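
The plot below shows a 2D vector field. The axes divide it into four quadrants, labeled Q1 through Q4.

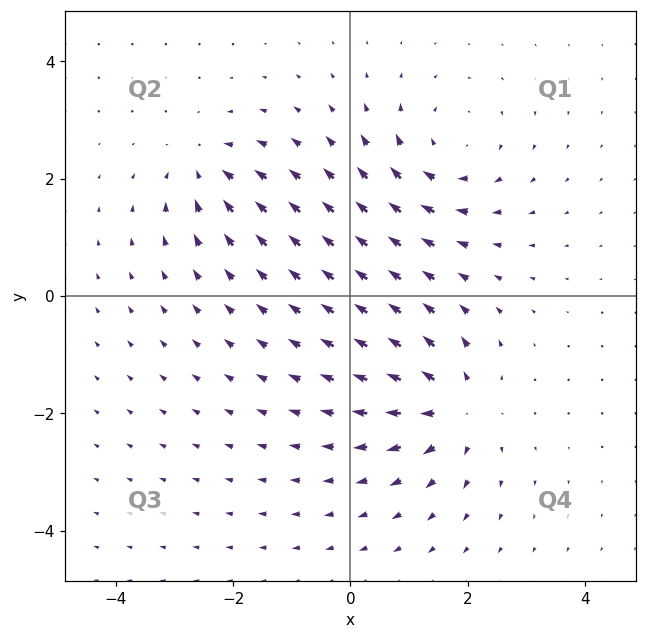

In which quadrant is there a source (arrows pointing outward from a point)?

The source sits at approximately (1.8, -1.9), which lies in quadrant Q4. The divergence there is about +5, positive as expected for a source.

Q4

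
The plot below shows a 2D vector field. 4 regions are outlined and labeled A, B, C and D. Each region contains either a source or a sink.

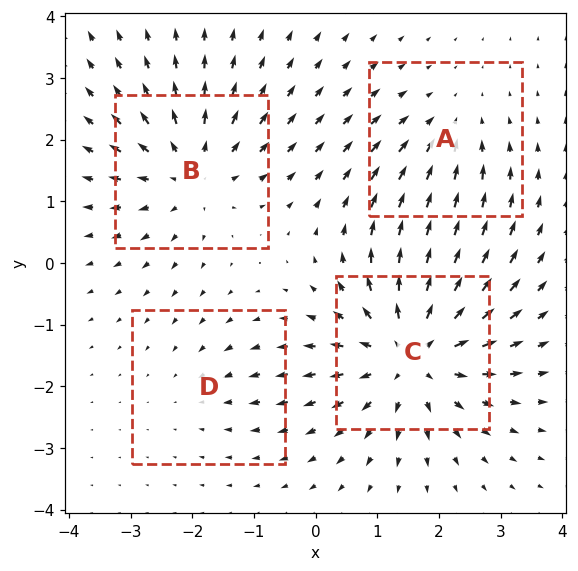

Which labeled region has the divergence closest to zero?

D

Divergence at each region's feature centre — A: about -3, B: about +4, C: about +6, D: about -2. Region D is closest to zero.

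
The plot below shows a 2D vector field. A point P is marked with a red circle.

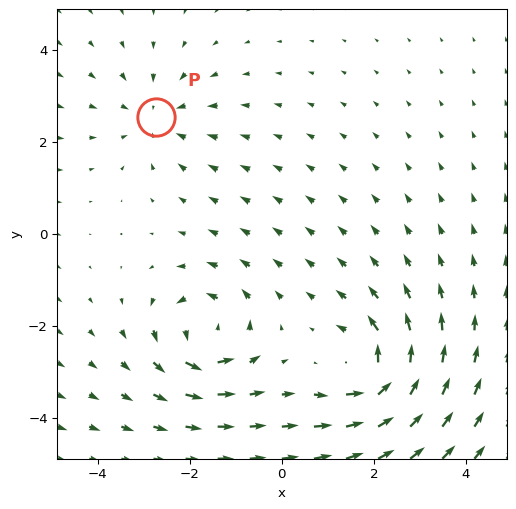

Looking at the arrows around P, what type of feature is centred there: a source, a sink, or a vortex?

At P (-2.7, 2.5) the arrows converge inward. Divergence about -3, curl ≈0 — negative divergence with near-zero curl is a sink.

sink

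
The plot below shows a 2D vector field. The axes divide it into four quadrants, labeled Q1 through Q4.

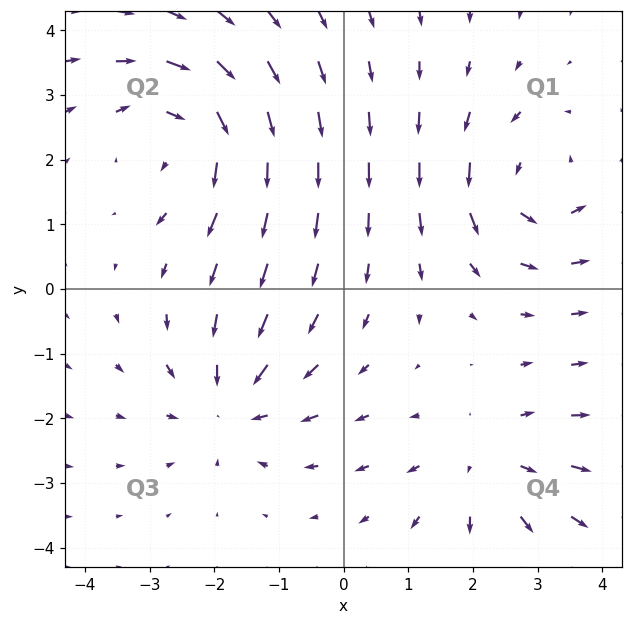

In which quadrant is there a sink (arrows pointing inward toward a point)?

The sink sits at approximately (-1.8, -1.8), which lies in quadrant Q3. The divergence there is about -3, negative as expected for a sink.

Q3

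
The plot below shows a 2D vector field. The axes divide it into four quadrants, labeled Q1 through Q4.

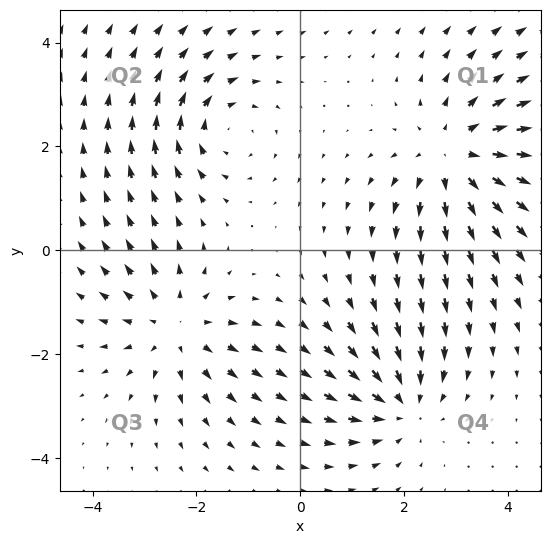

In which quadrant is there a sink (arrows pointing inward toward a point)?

Q4

The sink sits at approximately (2.0, -3.0), which lies in quadrant Q4. The divergence there is about -3, negative as expected for a sink.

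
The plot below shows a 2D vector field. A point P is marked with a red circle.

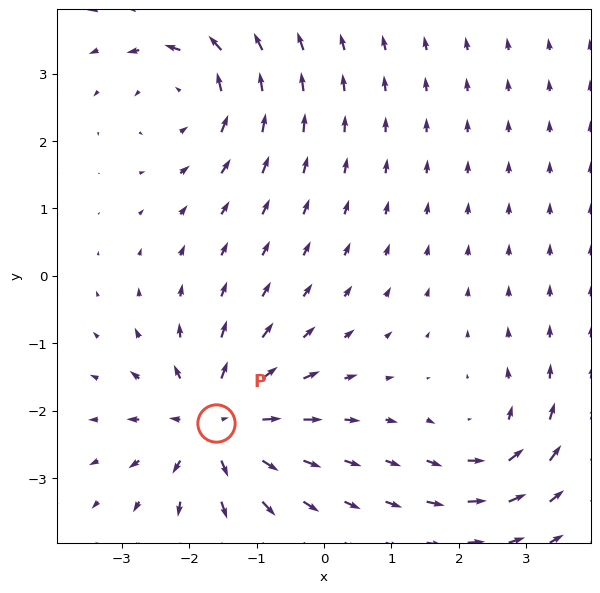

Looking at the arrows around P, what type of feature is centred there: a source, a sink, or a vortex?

At P (-1.6, -2.2) the arrows spread outward. Divergence about +6, curl ≈0 — positive divergence with near-zero curl is a source.

source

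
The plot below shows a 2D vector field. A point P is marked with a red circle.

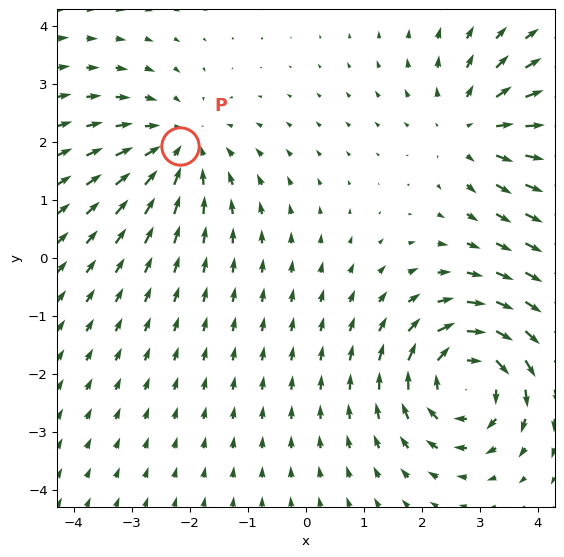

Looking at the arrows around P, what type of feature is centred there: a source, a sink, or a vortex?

sink

At P (-2.2, 1.9) the arrows converge inward. Divergence about -3, curl ≈0 — negative divergence with near-zero curl is a sink.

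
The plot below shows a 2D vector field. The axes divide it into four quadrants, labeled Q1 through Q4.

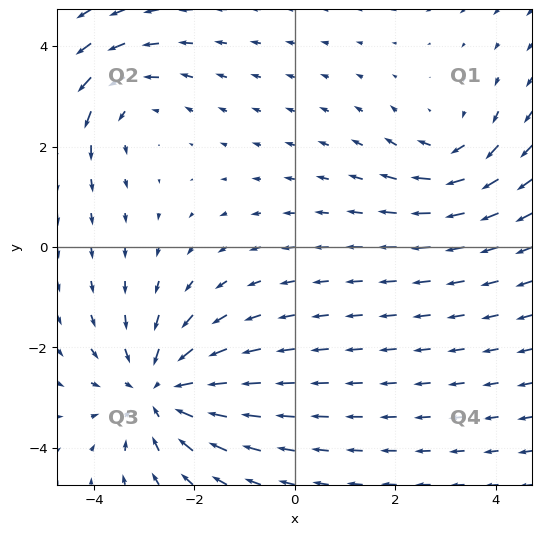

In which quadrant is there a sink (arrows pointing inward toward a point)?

The sink sits at approximately (-2.7, -2.9), which lies in quadrant Q3. The divergence there is about -4, negative as expected for a sink.

Q3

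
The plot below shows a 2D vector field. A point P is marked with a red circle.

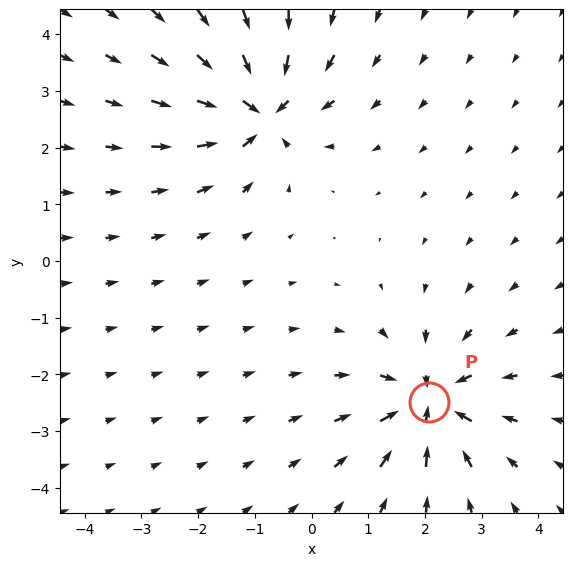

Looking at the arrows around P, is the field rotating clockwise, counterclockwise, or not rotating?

not rotating

Near P at (2.1, -2.5) the arrows show no circulation. The curl there is ≈0.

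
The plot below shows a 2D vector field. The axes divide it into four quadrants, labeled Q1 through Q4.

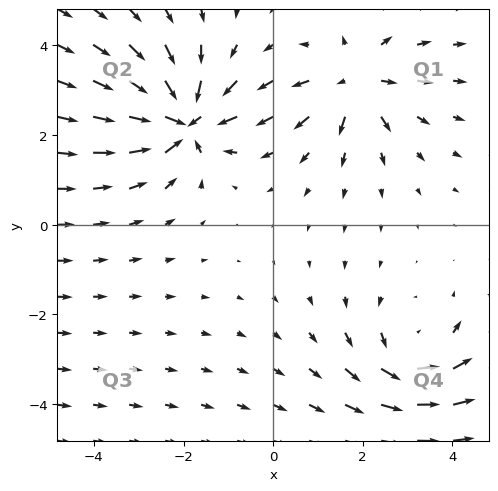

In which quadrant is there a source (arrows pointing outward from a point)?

The source sits at approximately (1.8, 3.2), which lies in quadrant Q1. The divergence there is about +4, positive as expected for a source.

Q1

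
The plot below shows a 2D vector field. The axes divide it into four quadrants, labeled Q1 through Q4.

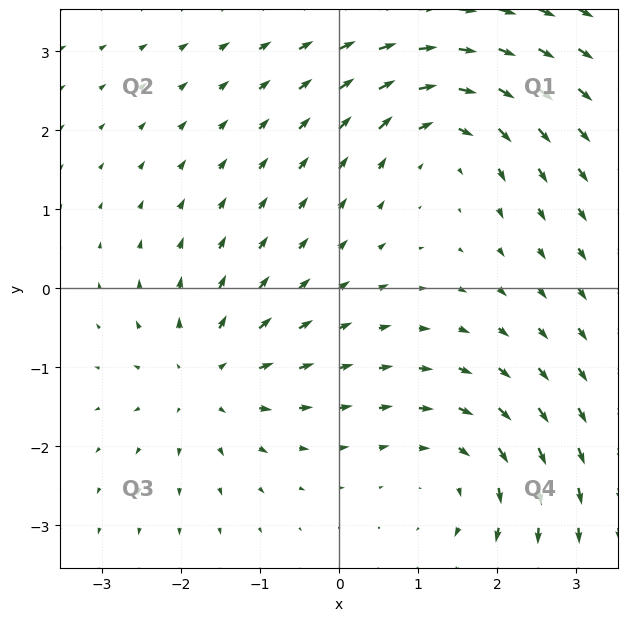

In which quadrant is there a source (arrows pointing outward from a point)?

Q3

The source sits at approximately (-1.7, -1.1), which lies in quadrant Q3. The divergence there is about +3, positive as expected for a source.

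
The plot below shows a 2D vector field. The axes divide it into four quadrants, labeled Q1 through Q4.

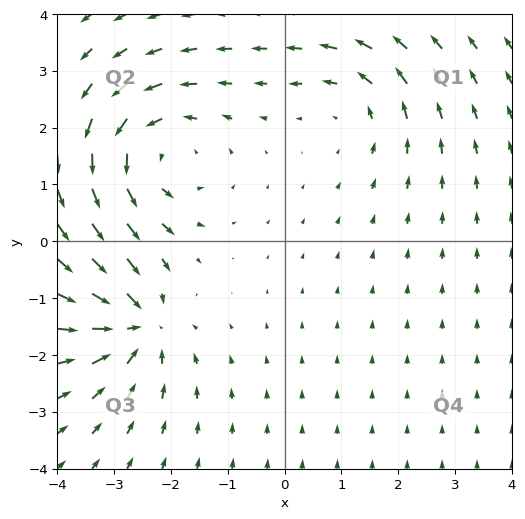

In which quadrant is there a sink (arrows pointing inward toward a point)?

The sink sits at approximately (-2.6, -1.5), which lies in quadrant Q3. The divergence there is about -5, negative as expected for a sink.

Q3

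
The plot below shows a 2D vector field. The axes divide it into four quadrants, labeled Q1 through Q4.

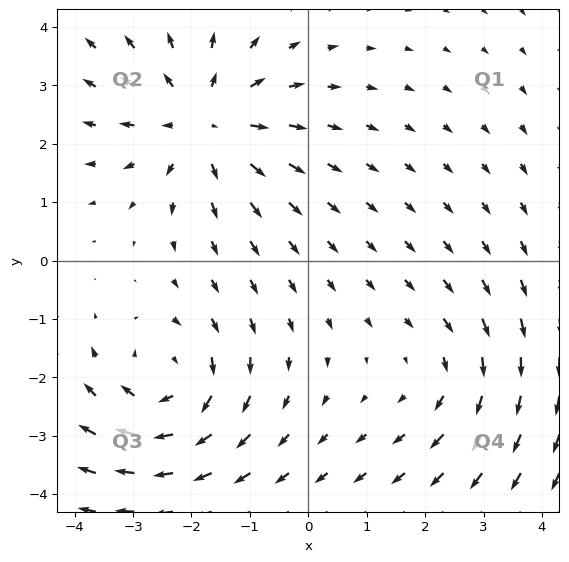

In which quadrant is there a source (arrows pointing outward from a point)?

The source sits at approximately (-1.8, 2.4), which lies in quadrant Q2. The divergence there is about +4, positive as expected for a source.

Q2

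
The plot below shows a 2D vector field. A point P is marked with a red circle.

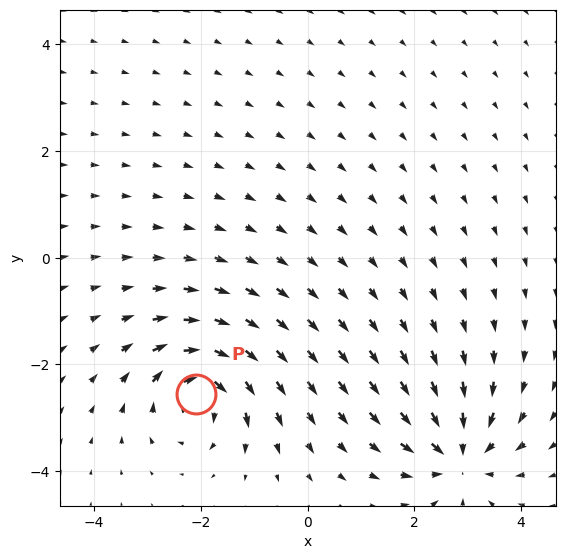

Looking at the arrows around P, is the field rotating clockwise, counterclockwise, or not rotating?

Near P at (-2.1, -2.6) the arrows circulate clockwise. The curl (z-component) there is about -5; negative curl means clockwise rotation.

clockwise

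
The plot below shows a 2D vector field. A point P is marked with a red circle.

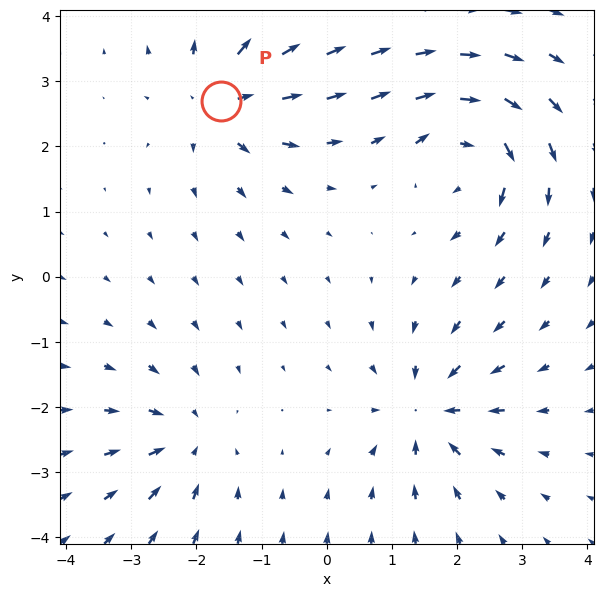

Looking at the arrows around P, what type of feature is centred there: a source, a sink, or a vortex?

source

At P (-1.6, 2.7) the arrows spread outward. Divergence about +6, curl ≈0 — positive divergence with near-zero curl is a source.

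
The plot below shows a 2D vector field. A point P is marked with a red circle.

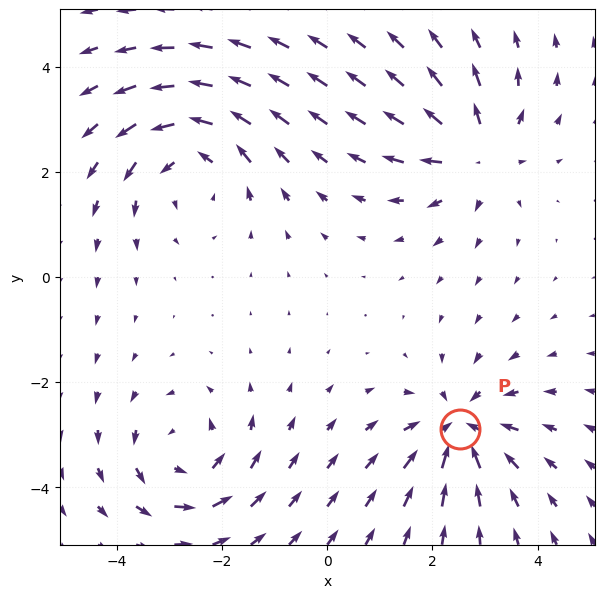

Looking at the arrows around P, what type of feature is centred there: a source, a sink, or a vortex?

At P (2.5, -2.9) the arrows converge inward. Divergence about -5, curl ≈0 — negative divergence with near-zero curl is a sink.

sink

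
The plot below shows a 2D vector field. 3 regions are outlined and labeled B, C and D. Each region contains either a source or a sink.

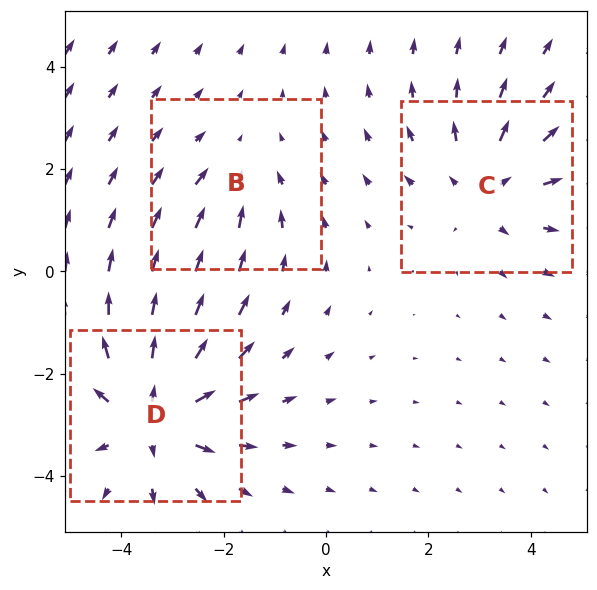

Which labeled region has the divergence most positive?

D

Divergence at each region's feature centre — B: about -2, C: about +3, D: about +4. Region D is most positive.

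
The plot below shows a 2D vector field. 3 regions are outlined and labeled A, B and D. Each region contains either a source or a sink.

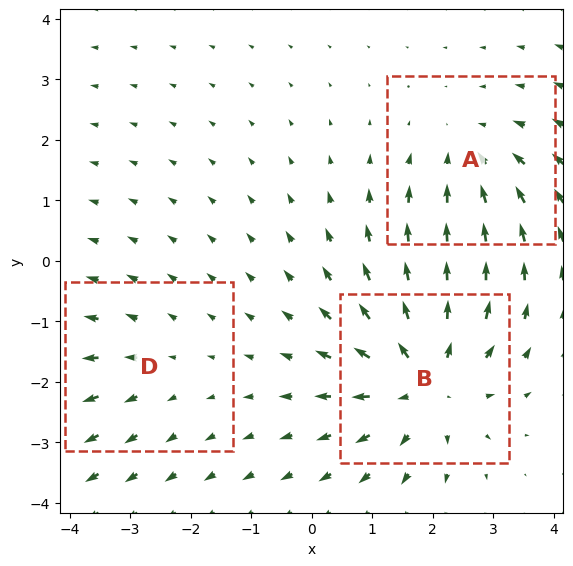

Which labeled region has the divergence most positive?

Divergence at each region's feature centre — A: about -3, B: about +4, D: about +2. Region B is most positive.

B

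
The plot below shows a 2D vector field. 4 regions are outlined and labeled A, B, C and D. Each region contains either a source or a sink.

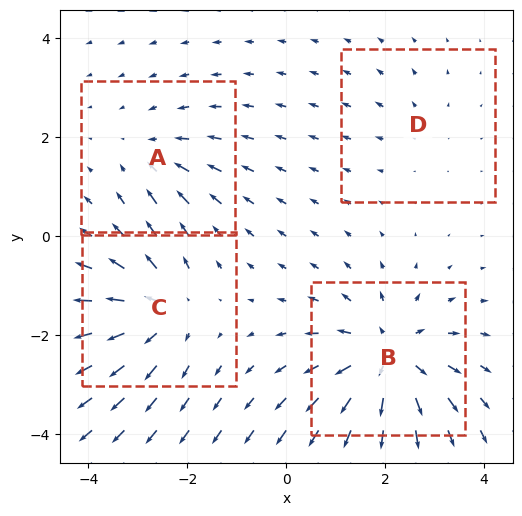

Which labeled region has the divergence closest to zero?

D

Divergence at each region's feature centre — A: about -3, B: about +6, C: about +5, D: about +2. Region D is closest to zero.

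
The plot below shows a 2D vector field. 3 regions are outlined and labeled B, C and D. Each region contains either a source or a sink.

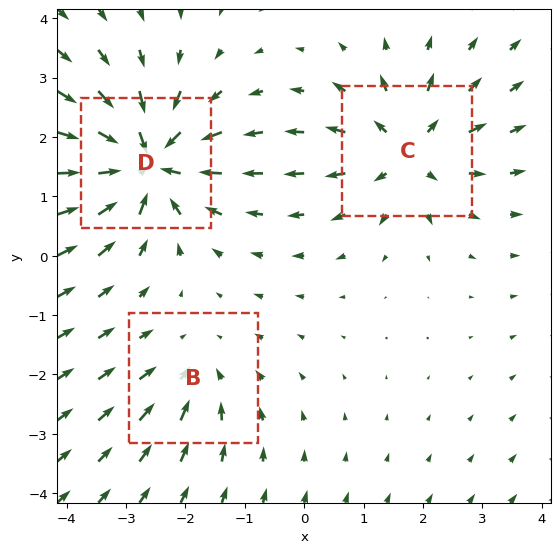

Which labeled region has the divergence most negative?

Divergence at each region's feature centre — B: about -2, C: about +4, D: about -6. Region D is most negative.

D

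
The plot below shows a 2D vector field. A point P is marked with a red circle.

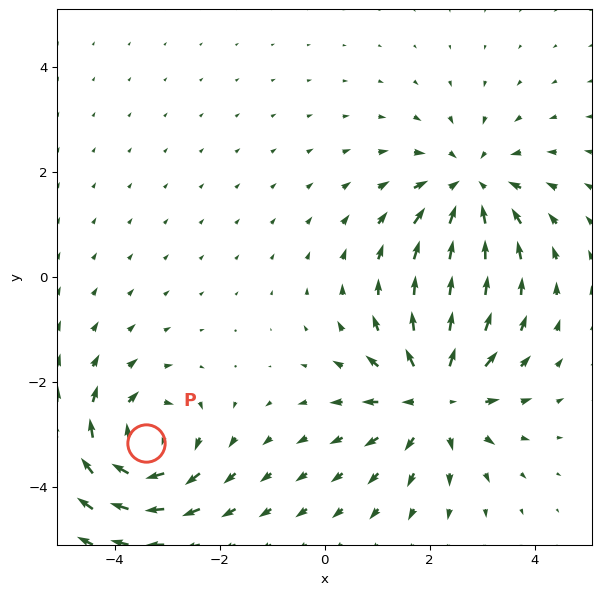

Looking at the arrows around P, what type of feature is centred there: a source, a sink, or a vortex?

At P (-3.4, -3.2) the arrows circulate clockwise. Divergence ≈0, curl about -4 — near-zero divergence with nonzero curl is a vortex.

vortex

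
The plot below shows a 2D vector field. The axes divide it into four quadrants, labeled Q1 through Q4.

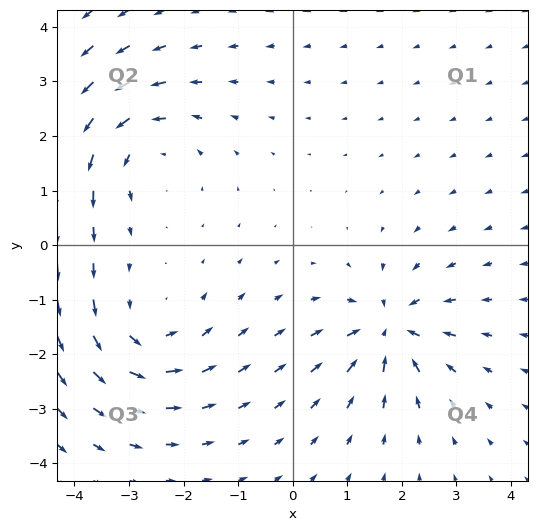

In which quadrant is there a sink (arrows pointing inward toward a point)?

Q4

The sink sits at approximately (1.8, -1.5), which lies in quadrant Q4. The divergence there is about -5, negative as expected for a sink.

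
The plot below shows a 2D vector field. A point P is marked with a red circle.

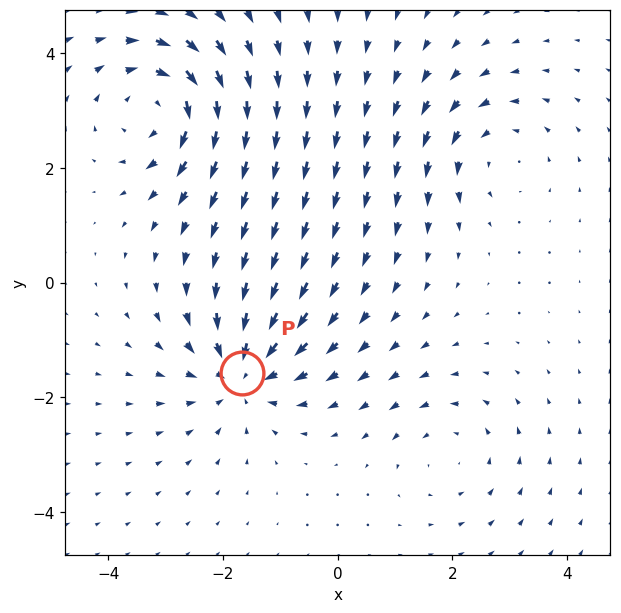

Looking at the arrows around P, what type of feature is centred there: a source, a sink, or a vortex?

At P (-1.7, -1.6) the arrows converge inward. Divergence about -5, curl ≈0 — negative divergence with near-zero curl is a sink.

sink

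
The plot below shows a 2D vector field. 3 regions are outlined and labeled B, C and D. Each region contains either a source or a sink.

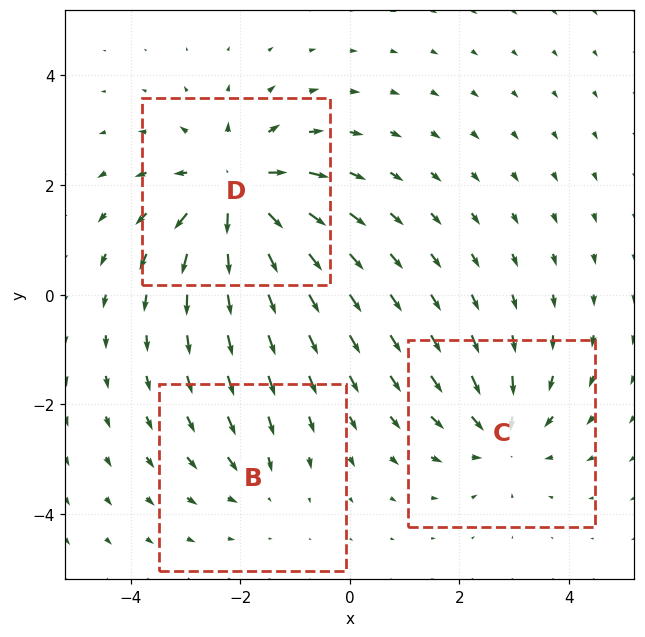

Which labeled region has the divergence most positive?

D

Divergence at each region's feature centre — B: about -2, C: about -3, D: about +5. Region D is most positive.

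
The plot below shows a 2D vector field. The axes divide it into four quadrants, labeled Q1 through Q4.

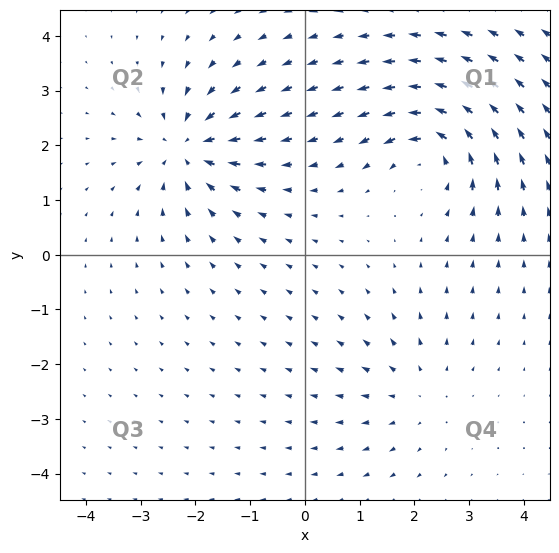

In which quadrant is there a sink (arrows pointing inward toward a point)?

The sink sits at approximately (-2.1, 2.0), which lies in quadrant Q2. The divergence there is about -5, negative as expected for a sink.

Q2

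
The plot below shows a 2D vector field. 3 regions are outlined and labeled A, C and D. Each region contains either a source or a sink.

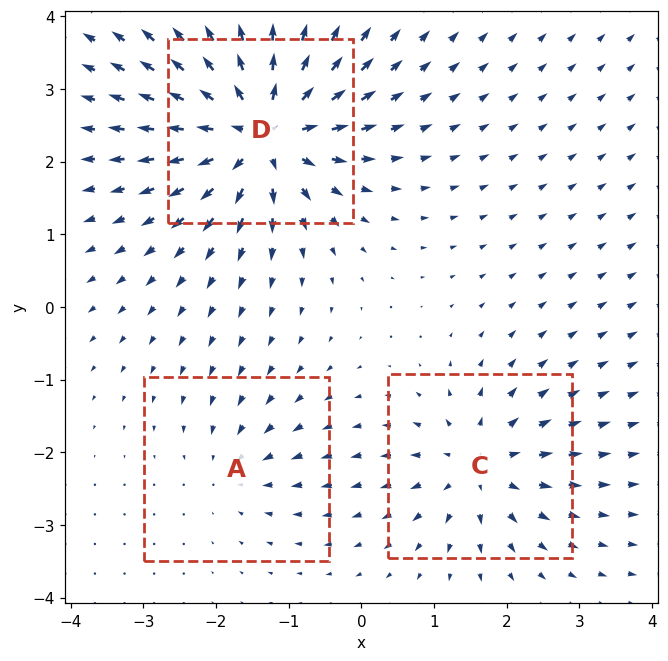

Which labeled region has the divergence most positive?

Divergence at each region's feature centre — A: about -2, C: about +4, D: about +7. Region D is most positive.

D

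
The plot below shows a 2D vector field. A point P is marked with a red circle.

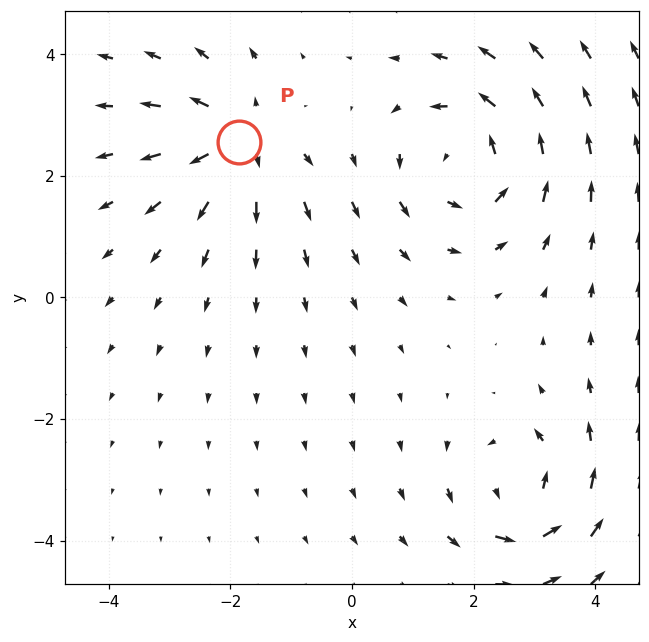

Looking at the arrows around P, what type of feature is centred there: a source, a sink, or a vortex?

At P (-1.9, 2.6) the arrows spread outward. Divergence about +5, curl ≈0 — positive divergence with near-zero curl is a source.

source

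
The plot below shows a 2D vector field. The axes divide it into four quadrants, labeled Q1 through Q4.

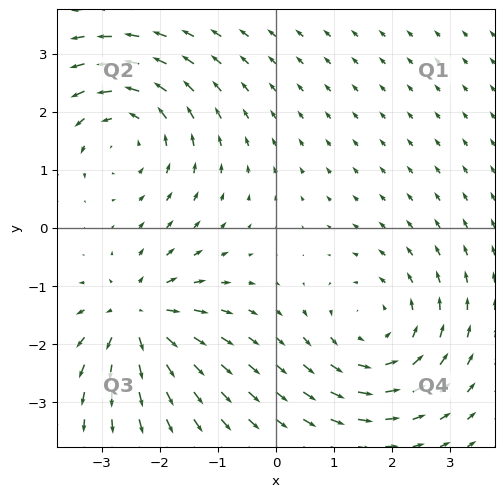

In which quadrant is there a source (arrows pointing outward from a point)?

Q3

The source sits at approximately (-2.4, -1.6), which lies in quadrant Q3. The divergence there is about +5, positive as expected for a source.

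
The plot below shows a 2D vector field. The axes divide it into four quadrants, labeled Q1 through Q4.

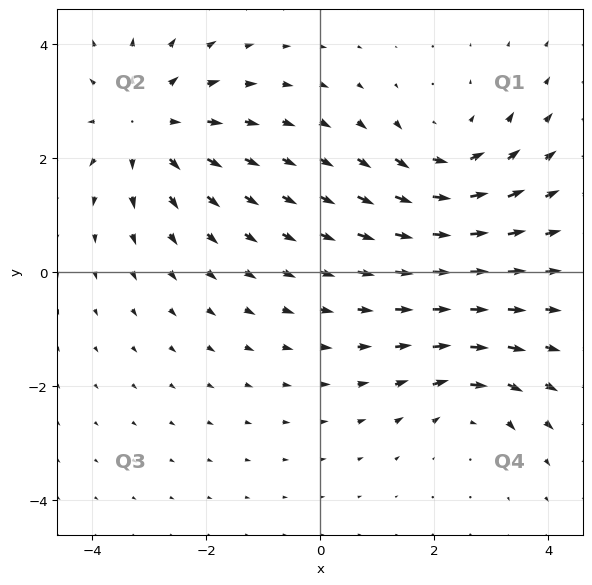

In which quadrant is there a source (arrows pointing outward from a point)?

The source sits at approximately (-3.0, 2.6), which lies in quadrant Q2. The divergence there is about +3, positive as expected for a source.

Q2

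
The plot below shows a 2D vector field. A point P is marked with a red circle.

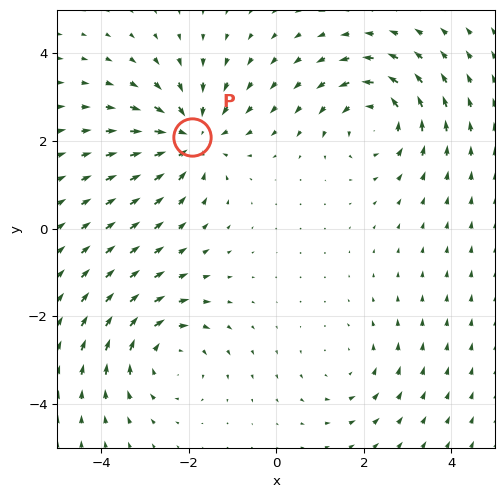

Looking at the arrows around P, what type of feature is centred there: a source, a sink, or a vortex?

At P (-1.9, 2.1) the arrows converge inward. Divergence about -5, curl ≈0 — negative divergence with near-zero curl is a sink.

sink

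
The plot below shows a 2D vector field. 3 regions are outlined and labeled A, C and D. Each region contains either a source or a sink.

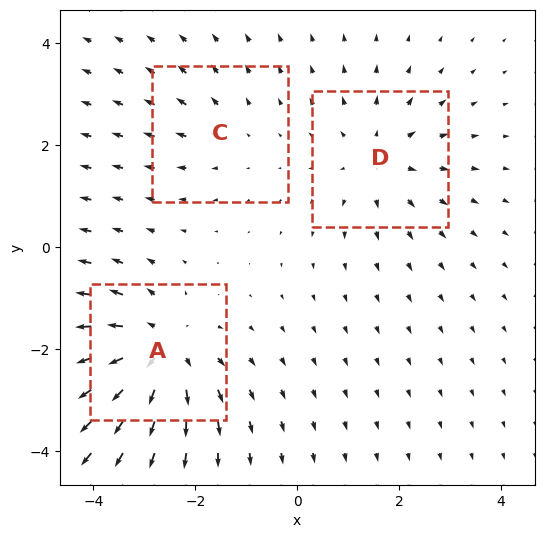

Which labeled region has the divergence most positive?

Divergence at each region's feature centre — A: about +5, C: about +2, D: about +3. Region A is most positive.

A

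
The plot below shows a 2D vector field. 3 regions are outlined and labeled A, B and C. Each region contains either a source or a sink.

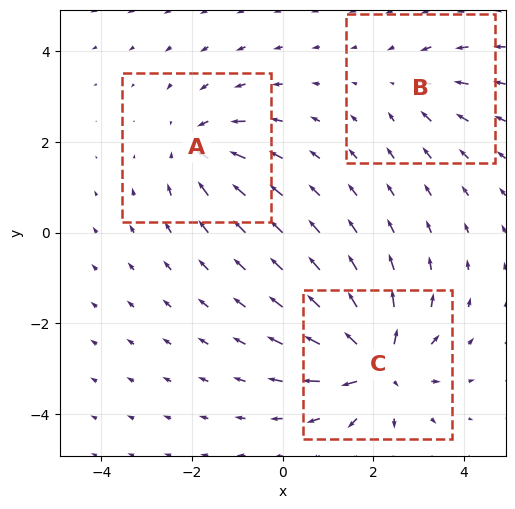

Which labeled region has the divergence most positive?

C

Divergence at each region's feature centre — A: about -4, B: about -2, C: about +5. Region C is most positive.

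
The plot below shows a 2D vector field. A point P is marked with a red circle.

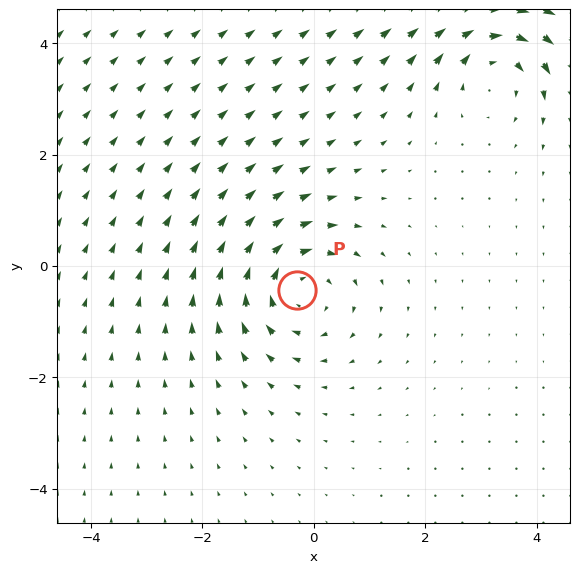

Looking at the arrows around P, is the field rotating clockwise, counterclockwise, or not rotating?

clockwise

Near P at (-0.3, -0.4) the arrows circulate clockwise. The curl (z-component) there is about -3; negative curl means clockwise rotation.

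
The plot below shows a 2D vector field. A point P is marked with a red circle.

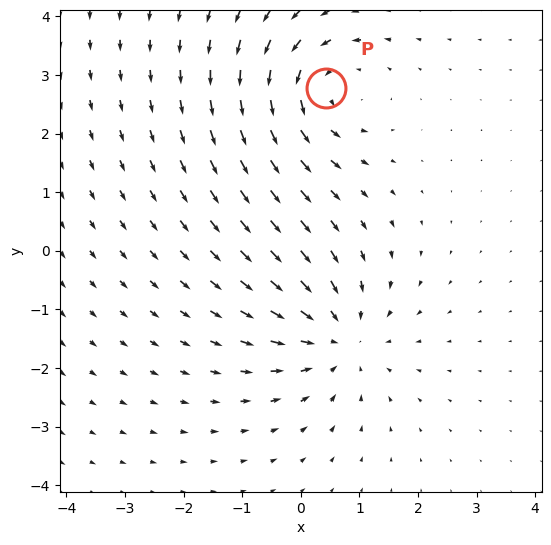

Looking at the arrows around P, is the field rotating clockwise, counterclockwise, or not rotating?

Near P at (0.4, 2.8) the arrows circulate counterclockwise. The curl (z-component) there is about +4; positive curl means counterclockwise rotation.

counterclockwise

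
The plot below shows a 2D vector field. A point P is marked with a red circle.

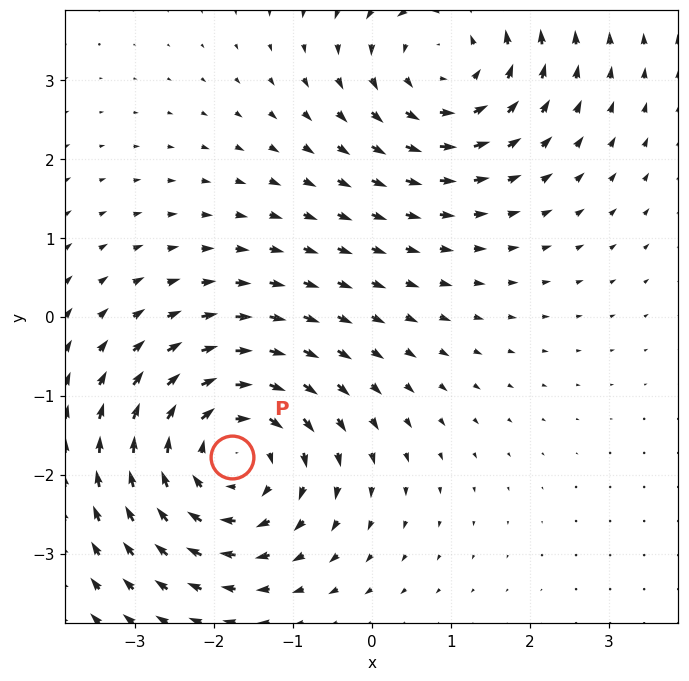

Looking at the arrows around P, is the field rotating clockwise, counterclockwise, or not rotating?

clockwise

Near P at (-1.8, -1.8) the arrows circulate clockwise. The curl (z-component) there is about -4; negative curl means clockwise rotation.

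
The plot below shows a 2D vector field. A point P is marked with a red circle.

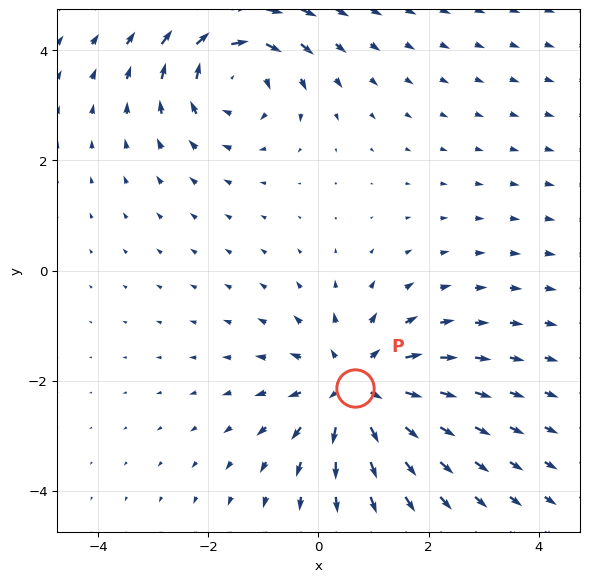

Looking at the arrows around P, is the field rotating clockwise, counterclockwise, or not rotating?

not rotating

Near P at (0.7, -2.1) the arrows show no circulation. The curl there is ≈0.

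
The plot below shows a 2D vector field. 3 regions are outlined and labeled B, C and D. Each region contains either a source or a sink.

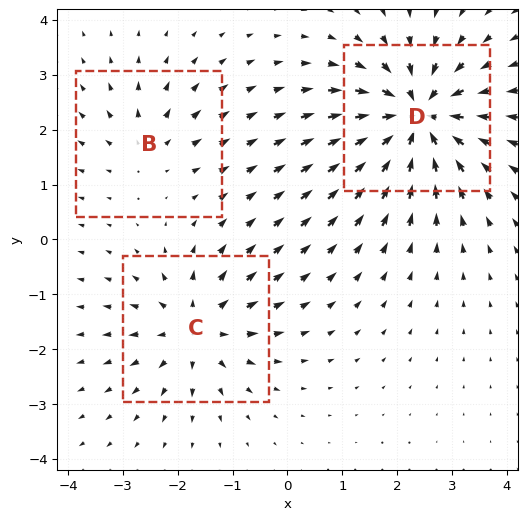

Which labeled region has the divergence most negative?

Divergence at each region's feature centre — B: about +2, C: about +4, D: about -6. Region D is most negative.

D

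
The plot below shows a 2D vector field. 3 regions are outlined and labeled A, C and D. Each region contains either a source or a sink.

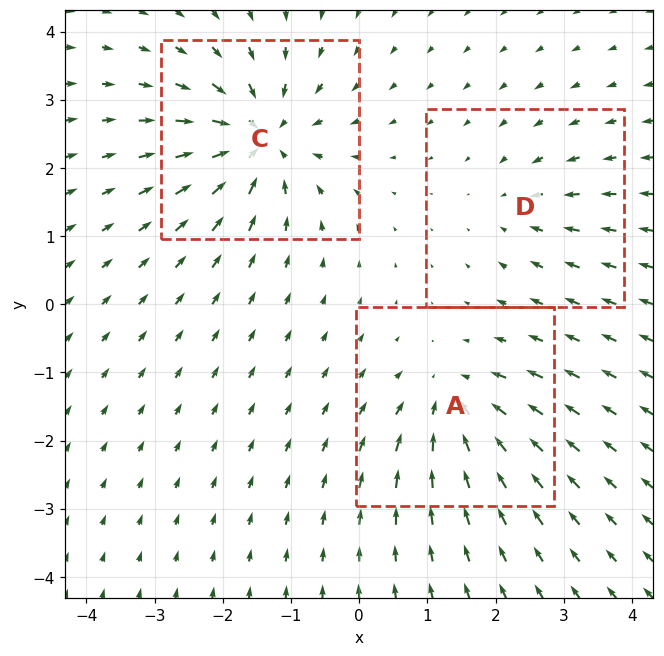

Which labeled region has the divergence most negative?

C

Divergence at each region's feature centre — A: about -4, C: about -6, D: about -3. Region C is most negative.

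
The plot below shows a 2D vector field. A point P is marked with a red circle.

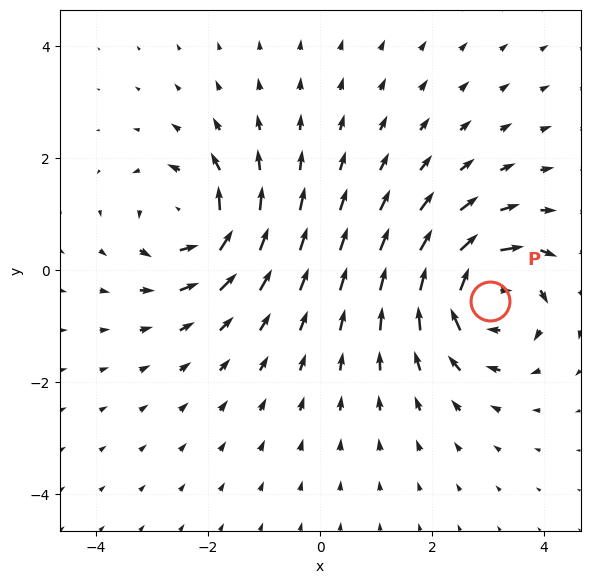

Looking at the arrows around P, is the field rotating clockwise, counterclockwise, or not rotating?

clockwise

Near P at (3.0, -0.5) the arrows circulate clockwise. The curl (z-component) there is about -6; negative curl means clockwise rotation.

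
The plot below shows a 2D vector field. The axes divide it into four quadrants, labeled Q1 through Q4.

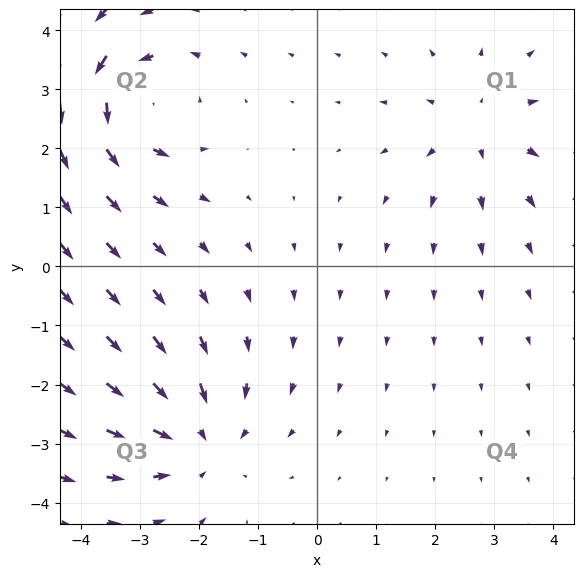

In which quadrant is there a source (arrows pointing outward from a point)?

The source sits at approximately (2.7, 2.4), which lies in quadrant Q1. The divergence there is about +2, positive as expected for a source.

Q1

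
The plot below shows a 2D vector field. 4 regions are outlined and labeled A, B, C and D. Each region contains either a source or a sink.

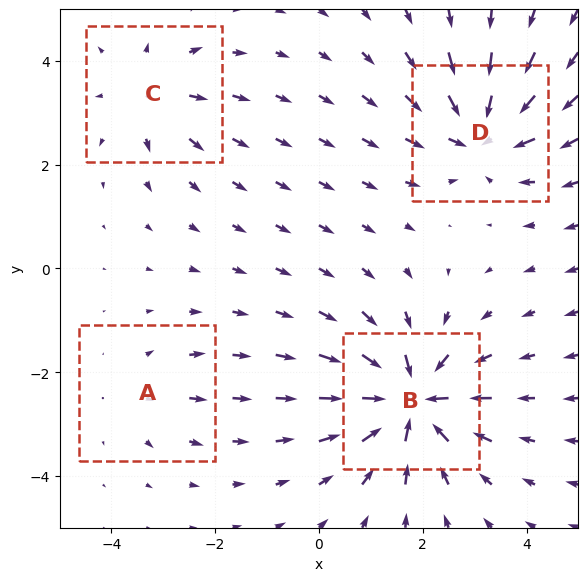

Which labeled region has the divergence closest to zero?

Divergence at each region's feature centre — A: about +2, B: about -8, C: about +4, D: about -6. Region A is closest to zero.

A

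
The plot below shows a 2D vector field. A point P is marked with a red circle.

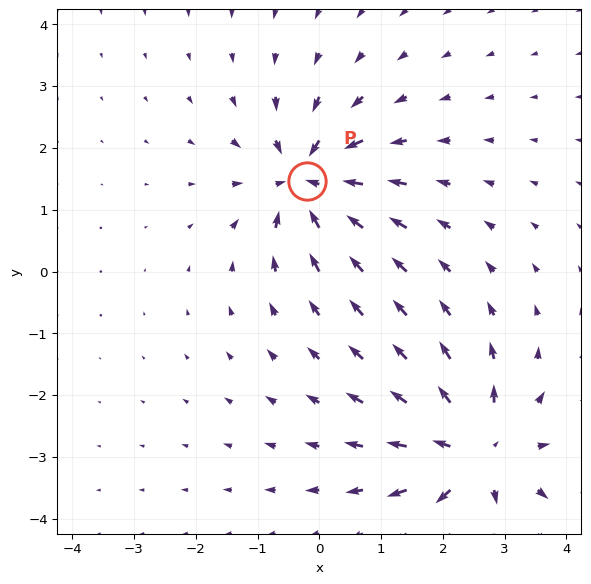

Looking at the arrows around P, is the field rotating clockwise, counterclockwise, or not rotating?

Near P at (-0.2, 1.5) the arrows show no circulation. The curl there is ≈0.

not rotating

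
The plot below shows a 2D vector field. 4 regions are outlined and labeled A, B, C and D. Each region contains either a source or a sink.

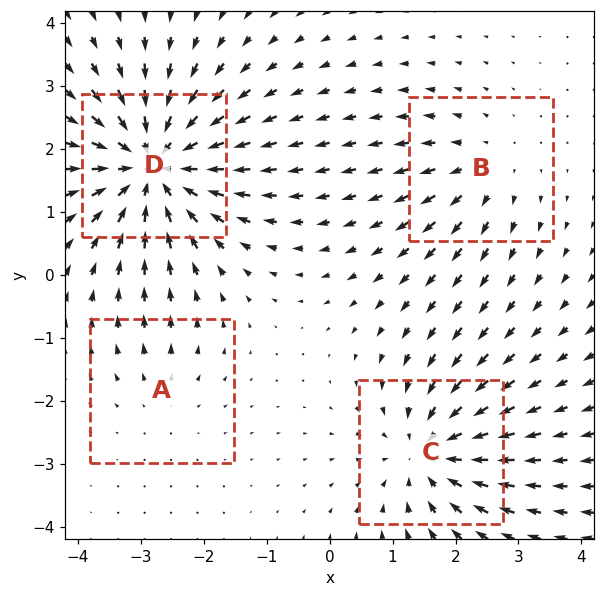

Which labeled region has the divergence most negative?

Divergence at each region's feature centre — A: about +2, B: about +3, C: about -5, D: about -7. Region D is most negative.

D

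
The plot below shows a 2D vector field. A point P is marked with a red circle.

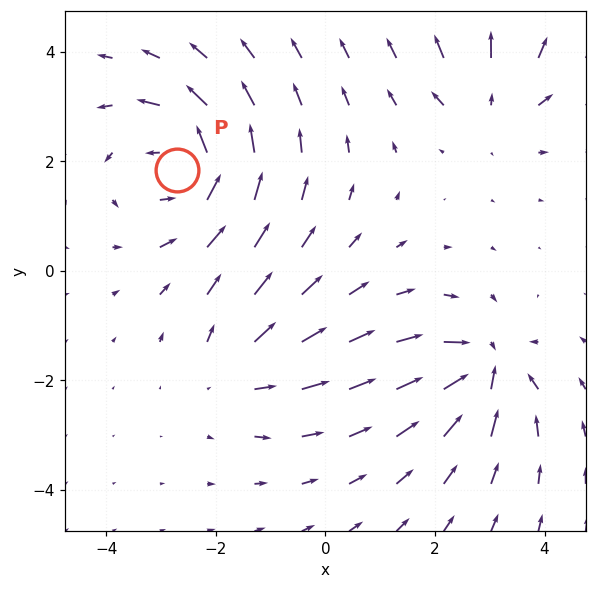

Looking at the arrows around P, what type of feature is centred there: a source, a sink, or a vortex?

At P (-2.7, 1.8) the arrows circulate counterclockwise. Divergence ≈0, curl about +5 — near-zero divergence with nonzero curl is a vortex.

vortex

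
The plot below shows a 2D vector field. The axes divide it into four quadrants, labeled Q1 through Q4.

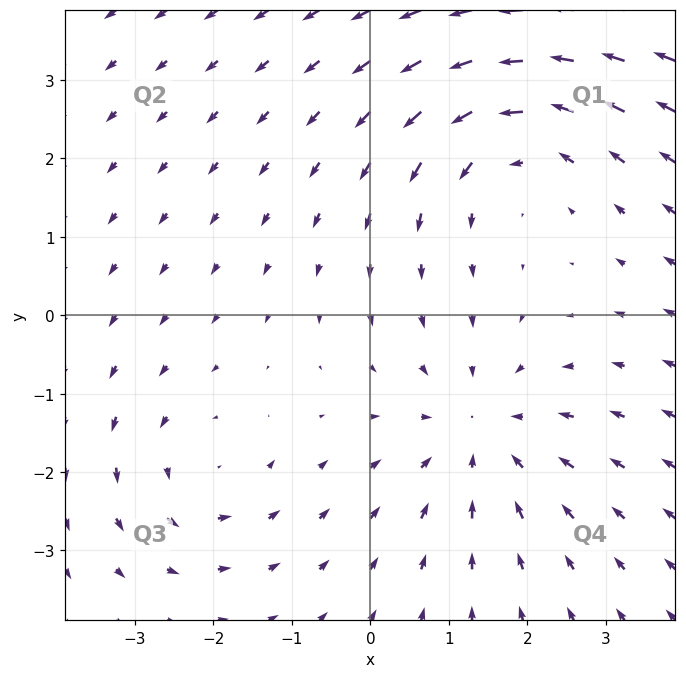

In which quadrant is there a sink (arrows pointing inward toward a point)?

Q4

The sink sits at approximately (1.4, -1.5), which lies in quadrant Q4. The divergence there is about -4, negative as expected for a sink.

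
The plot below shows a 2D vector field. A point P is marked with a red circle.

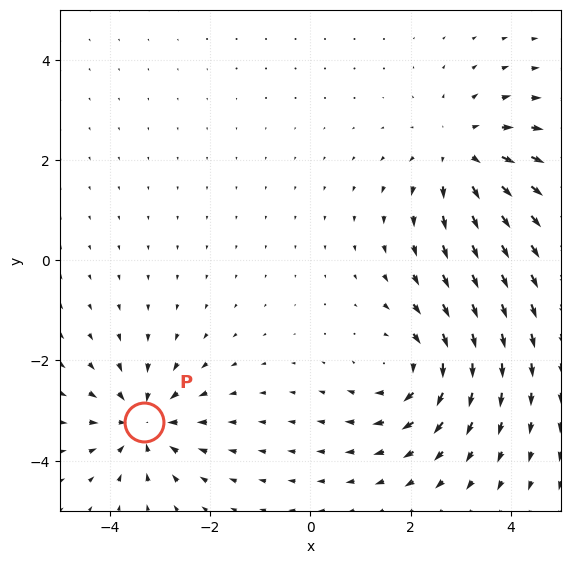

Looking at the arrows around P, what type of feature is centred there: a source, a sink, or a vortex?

sink

At P (-3.3, -3.2) the arrows converge inward. Divergence about -5, curl ≈0 — negative divergence with near-zero curl is a sink.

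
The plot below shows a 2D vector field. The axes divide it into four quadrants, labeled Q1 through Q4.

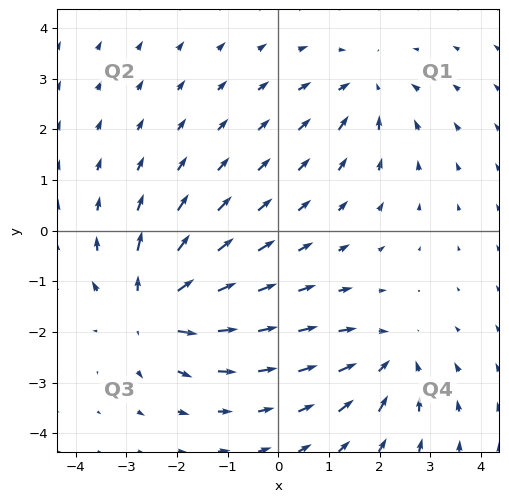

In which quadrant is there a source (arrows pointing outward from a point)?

The source sits at approximately (-2.5, -1.6), which lies in quadrant Q3. The divergence there is about +5, positive as expected for a source.

Q3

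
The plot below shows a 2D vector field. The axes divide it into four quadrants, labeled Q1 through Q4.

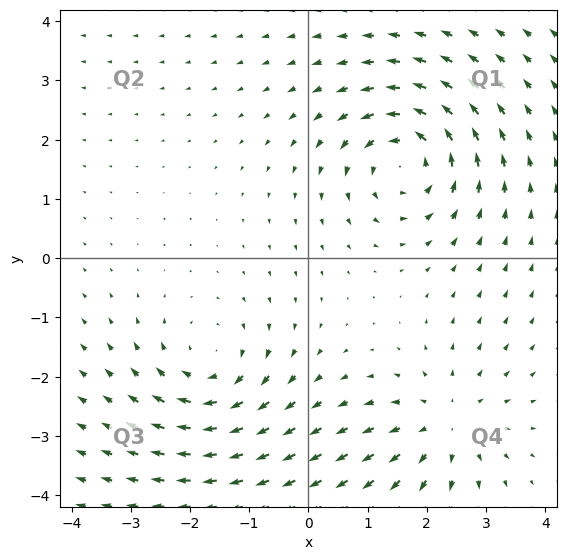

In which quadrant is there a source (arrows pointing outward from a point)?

Q4

The source sits at approximately (2.3, -2.8), which lies in quadrant Q4. The divergence there is about +4, positive as expected for a source.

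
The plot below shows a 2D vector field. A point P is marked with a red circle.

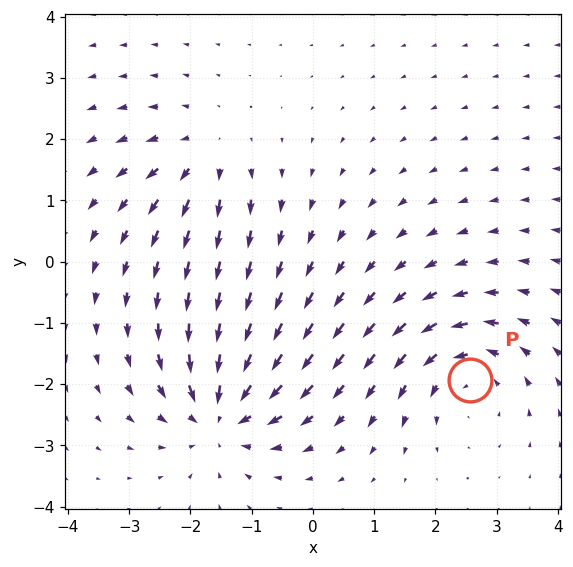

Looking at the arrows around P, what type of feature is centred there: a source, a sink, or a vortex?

At P (2.6, -1.9) the arrows circulate counterclockwise. Divergence ≈0, curl about +4 — near-zero divergence with nonzero curl is a vortex.

vortex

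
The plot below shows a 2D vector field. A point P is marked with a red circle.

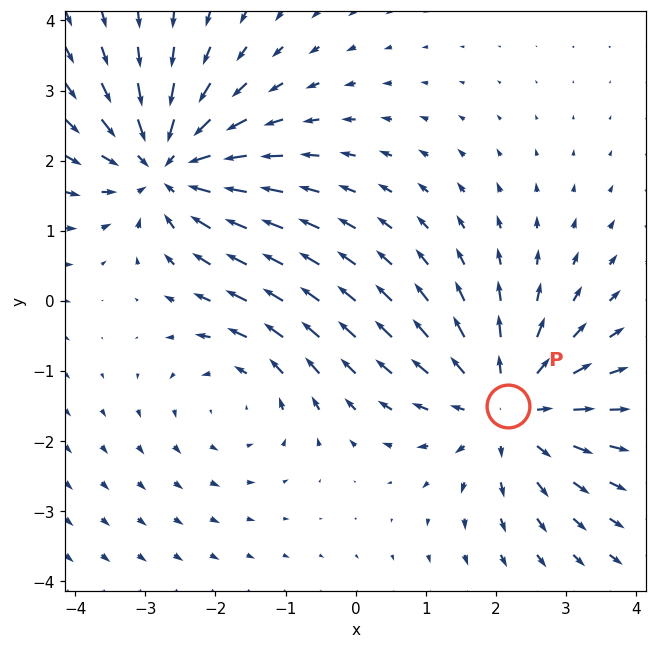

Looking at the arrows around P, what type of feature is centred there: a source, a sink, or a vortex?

At P (2.2, -1.5) the arrows spread outward. Divergence about +4, curl ≈0 — positive divergence with near-zero curl is a source.

source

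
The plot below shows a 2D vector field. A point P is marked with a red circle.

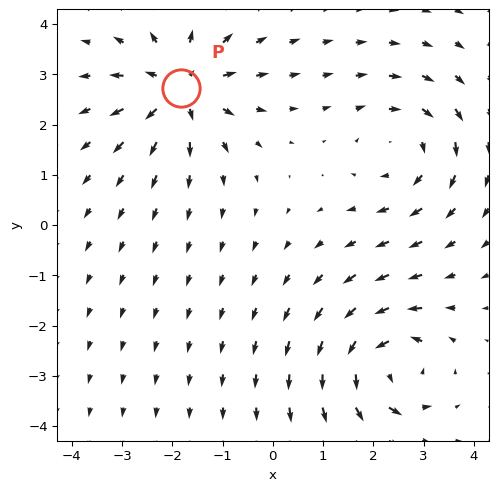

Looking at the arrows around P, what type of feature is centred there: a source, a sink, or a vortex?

source

At P (-1.8, 2.7) the arrows spread outward. Divergence about +4, curl ≈0 — positive divergence with near-zero curl is a source.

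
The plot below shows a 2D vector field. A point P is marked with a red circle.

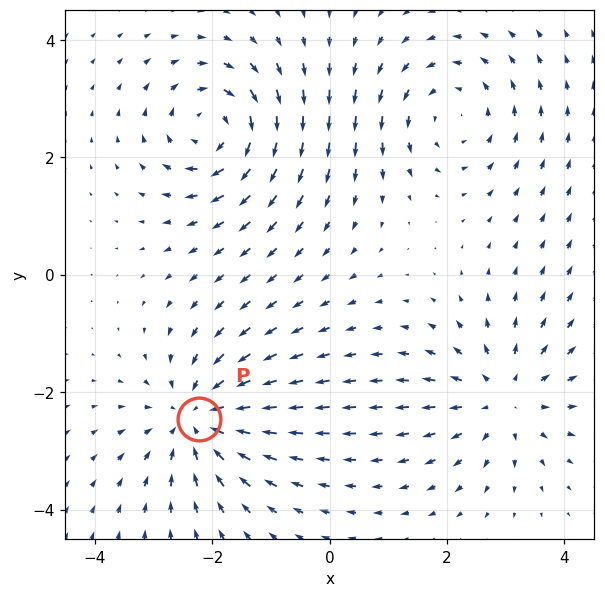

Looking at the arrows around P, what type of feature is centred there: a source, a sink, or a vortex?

sink

At P (-2.2, -2.4) the arrows converge inward. Divergence about -5, curl ≈0 — negative divergence with near-zero curl is a sink.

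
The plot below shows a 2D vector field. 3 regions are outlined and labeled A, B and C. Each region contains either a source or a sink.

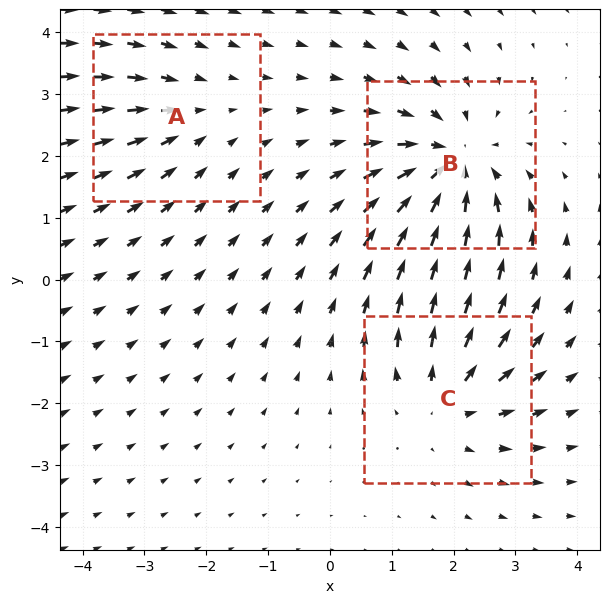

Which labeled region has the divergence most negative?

Divergence at each region's feature centre — A: about -2, B: about -5, C: about +3. Region B is most negative.

B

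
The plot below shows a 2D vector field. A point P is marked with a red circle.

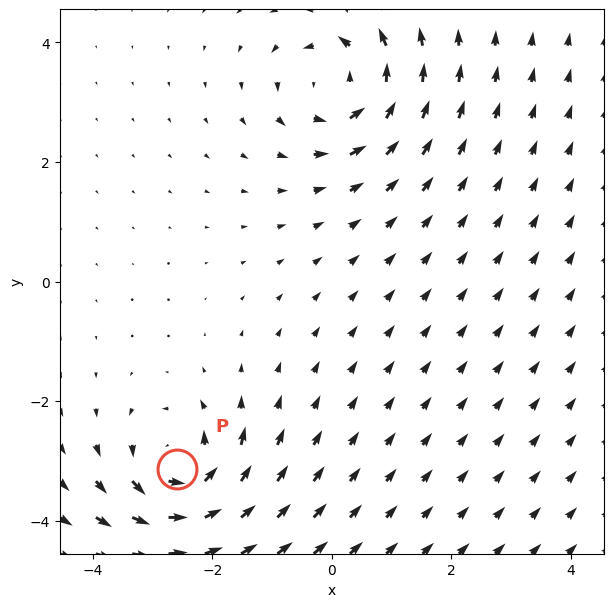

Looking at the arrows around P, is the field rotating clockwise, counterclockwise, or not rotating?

counterclockwise

Near P at (-2.6, -3.1) the arrows circulate counterclockwise. The curl (z-component) there is about +7; positive curl means counterclockwise rotation.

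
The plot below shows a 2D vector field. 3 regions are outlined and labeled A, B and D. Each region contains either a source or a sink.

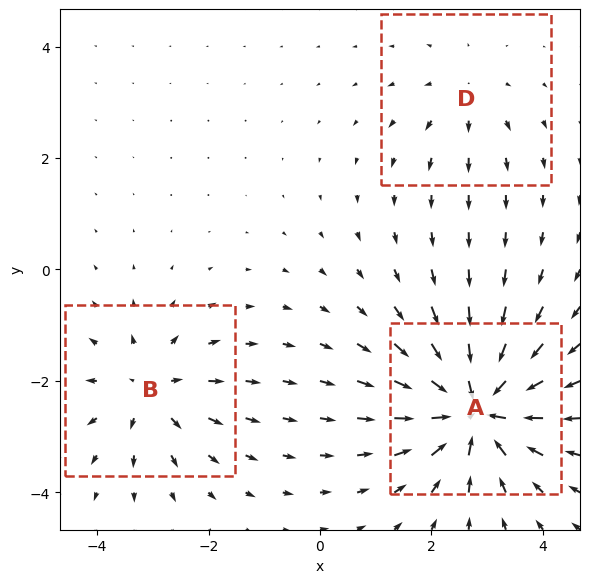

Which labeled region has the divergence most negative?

Divergence at each region's feature centre — A: about -6, B: about +3, D: about +2. Region A is most negative.

A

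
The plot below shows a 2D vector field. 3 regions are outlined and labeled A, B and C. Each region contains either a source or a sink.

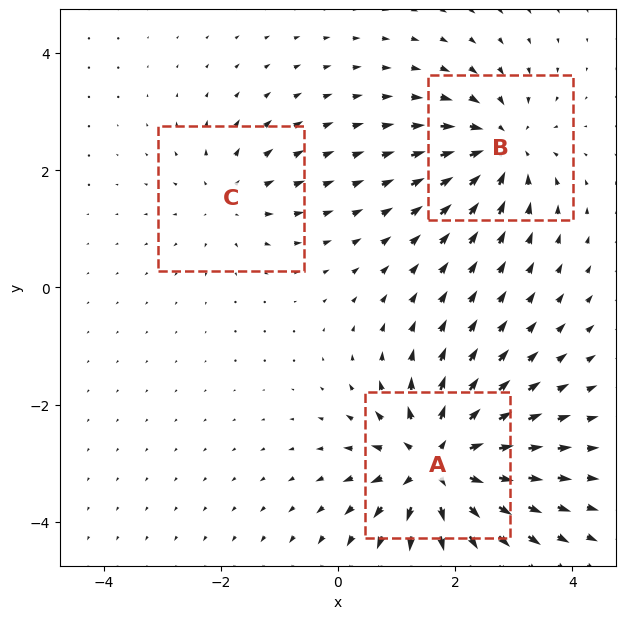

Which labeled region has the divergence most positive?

A

Divergence at each region's feature centre — A: about +6, B: about -4, C: about +2. Region A is most positive.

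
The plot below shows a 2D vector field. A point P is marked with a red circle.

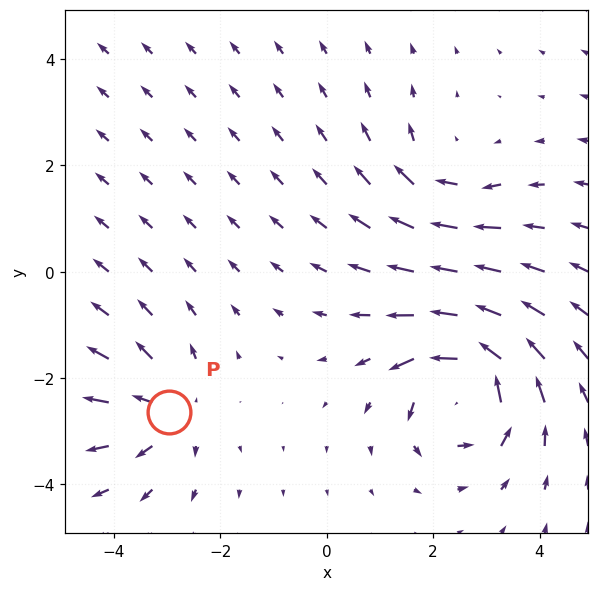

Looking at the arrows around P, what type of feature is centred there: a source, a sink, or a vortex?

At P (-3.0, -2.6) the arrows spread outward. Divergence about +3, curl ≈0 — positive divergence with near-zero curl is a source.

source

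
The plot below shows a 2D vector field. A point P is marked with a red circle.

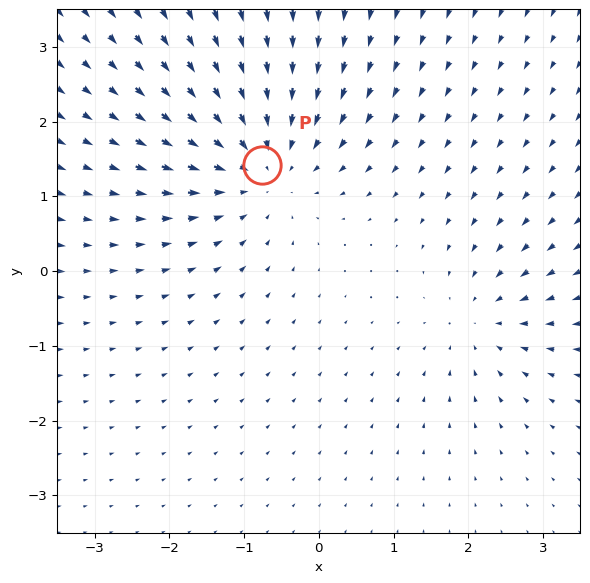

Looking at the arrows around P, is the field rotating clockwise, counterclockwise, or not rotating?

Near P at (-0.8, 1.4) the arrows show no circulation. The curl there is ≈0.

not rotating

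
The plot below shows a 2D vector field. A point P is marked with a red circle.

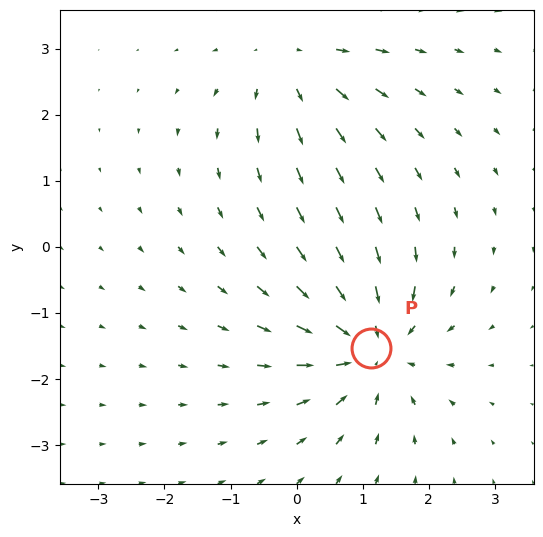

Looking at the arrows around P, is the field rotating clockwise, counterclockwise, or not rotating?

not rotating

Near P at (1.1, -1.5) the arrows show no circulation. The curl there is ≈0.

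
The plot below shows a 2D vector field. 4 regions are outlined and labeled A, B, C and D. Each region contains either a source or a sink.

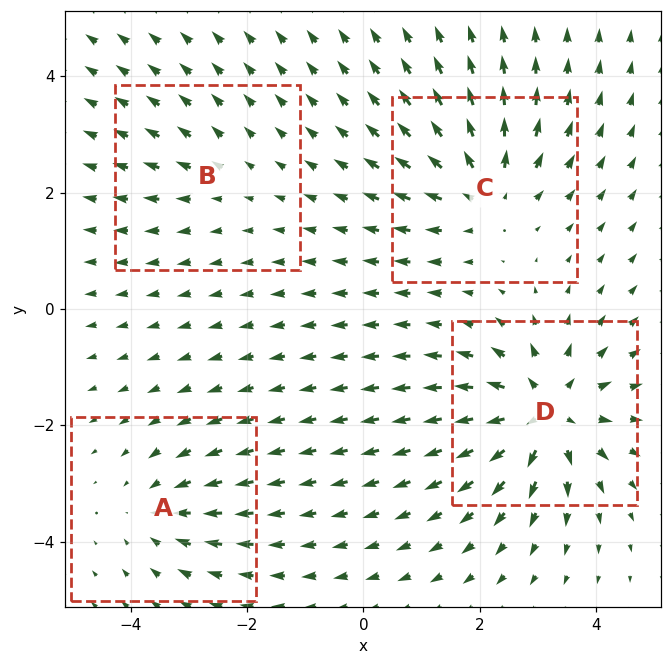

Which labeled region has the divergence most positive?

D

Divergence at each region's feature centre — A: about -4, B: about +2, C: about +5, D: about +7. Region D is most positive.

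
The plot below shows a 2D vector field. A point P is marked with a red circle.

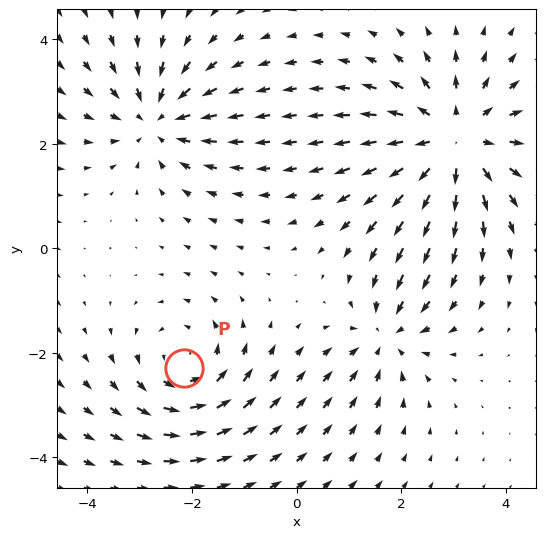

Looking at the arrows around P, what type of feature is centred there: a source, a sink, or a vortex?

At P (-2.2, -2.3) the arrows circulate counterclockwise. Divergence ≈0, curl about +3 — near-zero divergence with nonzero curl is a vortex.

vortex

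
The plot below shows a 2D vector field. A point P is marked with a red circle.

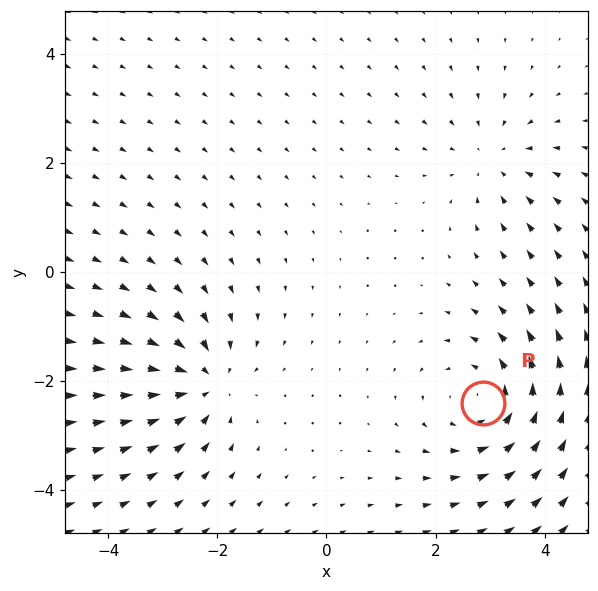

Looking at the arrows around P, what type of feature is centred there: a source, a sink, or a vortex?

vortex

At P (2.9, -2.4) the arrows circulate counterclockwise. Divergence ≈0, curl about +4 — near-zero divergence with nonzero curl is a vortex.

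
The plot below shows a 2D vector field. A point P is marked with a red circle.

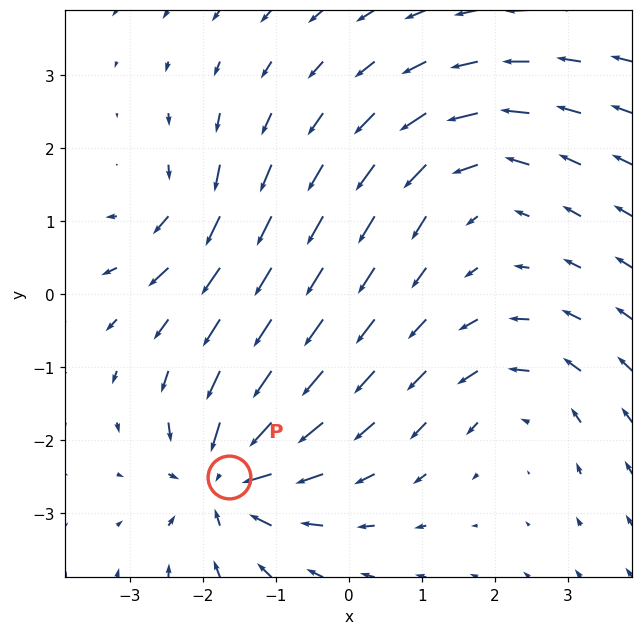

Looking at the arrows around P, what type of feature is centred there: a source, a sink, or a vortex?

sink

At P (-1.6, -2.5) the arrows converge inward. Divergence about -6, curl ≈0 — negative divergence with near-zero curl is a sink.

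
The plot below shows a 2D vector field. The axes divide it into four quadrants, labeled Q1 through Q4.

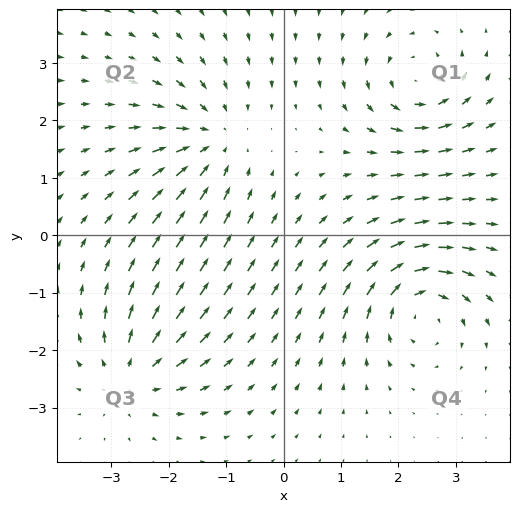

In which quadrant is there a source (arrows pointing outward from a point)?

The source sits at approximately (-2.7, -2.4), which lies in quadrant Q3. The divergence there is about +5, positive as expected for a source.

Q3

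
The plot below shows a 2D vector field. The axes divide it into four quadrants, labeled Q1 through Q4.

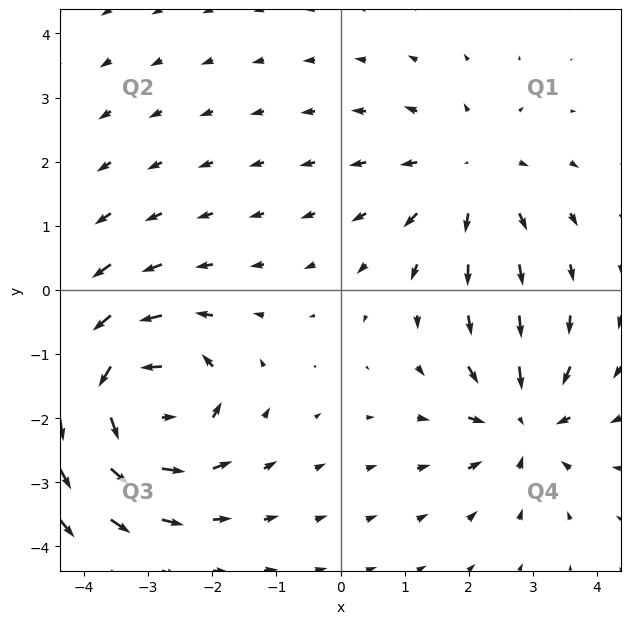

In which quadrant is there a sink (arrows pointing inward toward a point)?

Q4

The sink sits at approximately (2.9, -2.1), which lies in quadrant Q4. The divergence there is about -4, negative as expected for a sink.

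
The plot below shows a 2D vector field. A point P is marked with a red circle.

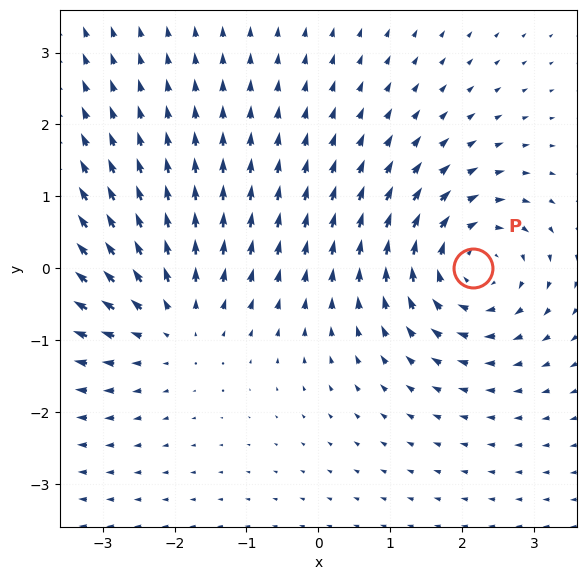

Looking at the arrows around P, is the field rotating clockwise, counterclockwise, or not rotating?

Near P at (2.1, 0.0) the arrows circulate clockwise. The curl (z-component) there is about -4; negative curl means clockwise rotation.

clockwise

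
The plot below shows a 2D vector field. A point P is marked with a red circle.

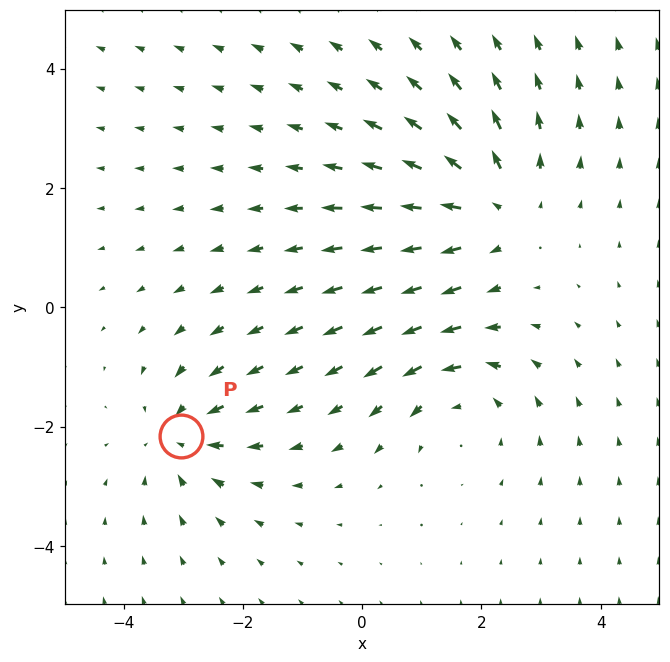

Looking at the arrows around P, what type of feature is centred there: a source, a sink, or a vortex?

sink

At P (-3.0, -2.2) the arrows converge inward. Divergence about -4, curl ≈0 — negative divergence with near-zero curl is a sink.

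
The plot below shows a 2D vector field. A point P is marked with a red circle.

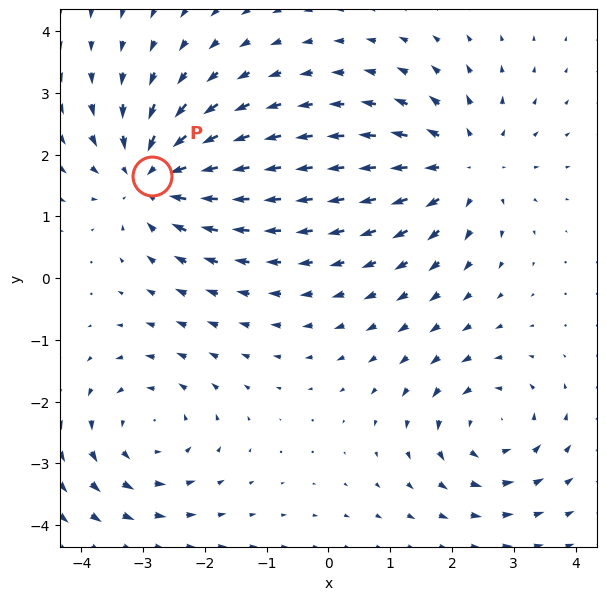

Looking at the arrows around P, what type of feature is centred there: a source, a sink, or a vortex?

At P (-2.9, 1.6) the arrows converge inward. Divergence about -5, curl ≈0 — negative divergence with near-zero curl is a sink.

sink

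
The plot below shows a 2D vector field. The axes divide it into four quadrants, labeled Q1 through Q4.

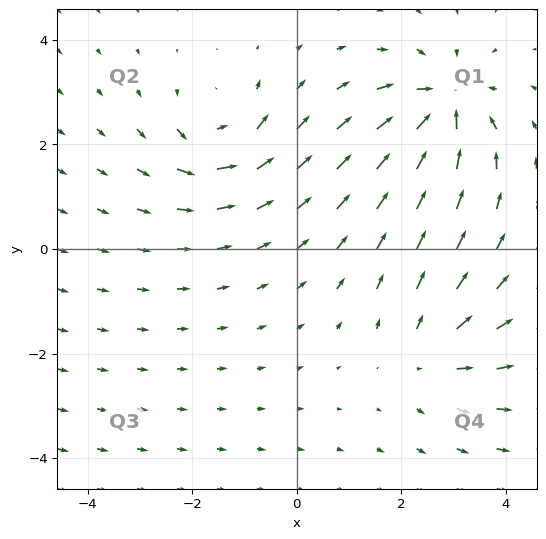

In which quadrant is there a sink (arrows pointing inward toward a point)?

Q1

The sink sits at approximately (2.8, 2.8), which lies in quadrant Q1. The divergence there is about -6, negative as expected for a sink.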